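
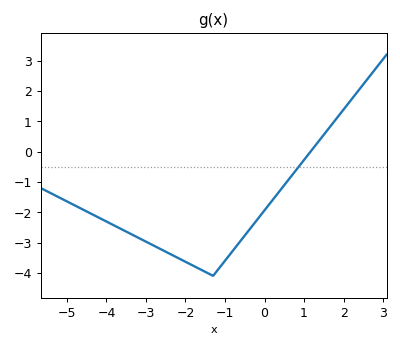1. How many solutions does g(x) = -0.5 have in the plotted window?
1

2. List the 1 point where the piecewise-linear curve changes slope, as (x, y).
(-1.3, -4.1)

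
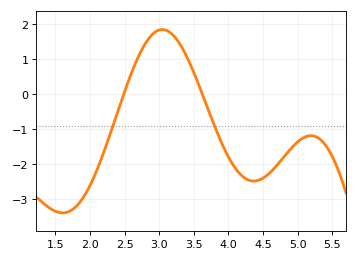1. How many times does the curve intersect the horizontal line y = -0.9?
2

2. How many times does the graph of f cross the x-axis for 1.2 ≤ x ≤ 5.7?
2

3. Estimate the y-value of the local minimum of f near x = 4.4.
-2.5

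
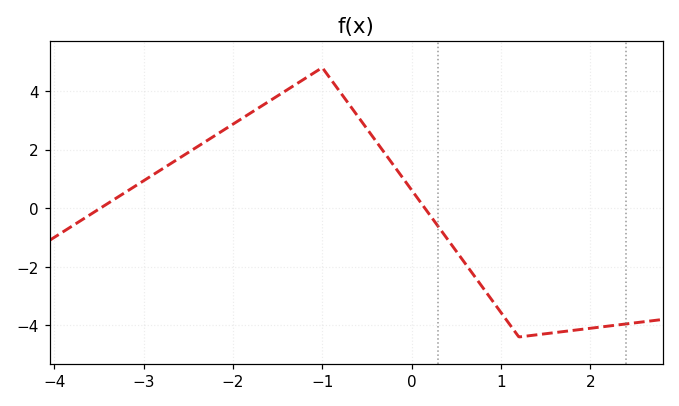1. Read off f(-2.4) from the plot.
2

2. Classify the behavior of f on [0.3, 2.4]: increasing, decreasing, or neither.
neither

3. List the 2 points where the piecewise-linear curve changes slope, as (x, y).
(-1, 4.8); (1.2, -4.4)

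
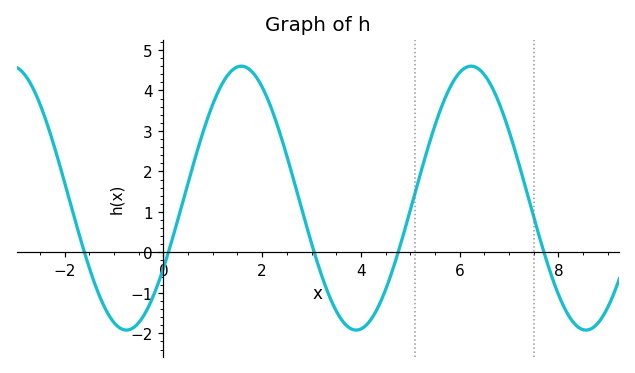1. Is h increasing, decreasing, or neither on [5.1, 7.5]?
neither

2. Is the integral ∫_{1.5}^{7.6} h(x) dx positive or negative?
positive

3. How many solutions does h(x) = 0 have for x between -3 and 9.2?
5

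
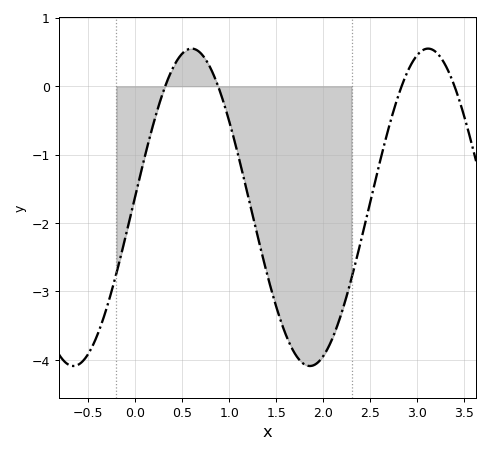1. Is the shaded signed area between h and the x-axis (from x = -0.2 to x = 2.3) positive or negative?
negative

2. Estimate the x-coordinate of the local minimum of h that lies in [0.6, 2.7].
1.9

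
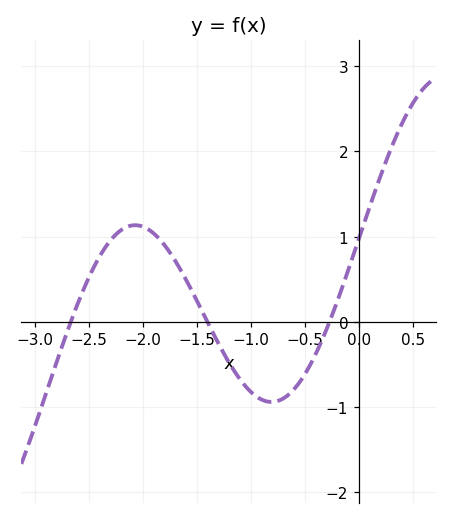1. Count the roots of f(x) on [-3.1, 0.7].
3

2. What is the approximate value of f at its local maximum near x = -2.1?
1.1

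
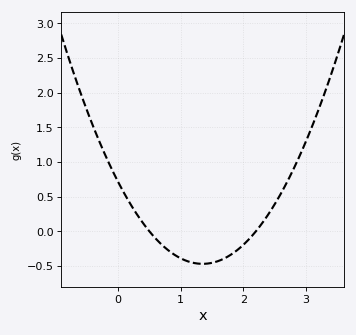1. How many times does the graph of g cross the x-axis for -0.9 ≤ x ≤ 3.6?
2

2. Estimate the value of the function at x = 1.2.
-0.455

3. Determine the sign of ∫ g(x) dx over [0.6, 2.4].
negative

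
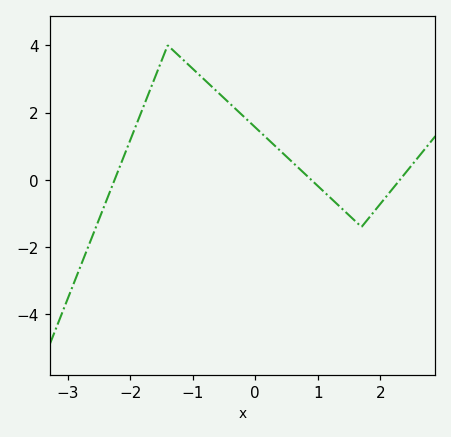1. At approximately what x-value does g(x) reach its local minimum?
1.7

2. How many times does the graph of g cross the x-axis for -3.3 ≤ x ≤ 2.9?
3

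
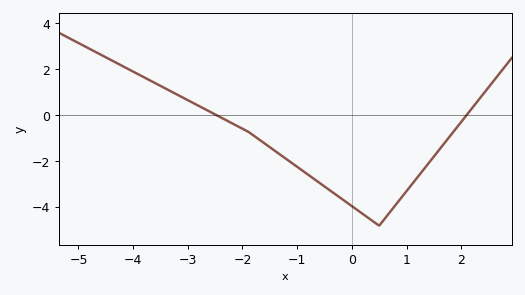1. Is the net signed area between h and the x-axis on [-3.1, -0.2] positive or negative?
negative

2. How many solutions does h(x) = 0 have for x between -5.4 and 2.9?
2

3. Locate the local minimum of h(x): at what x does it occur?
0.6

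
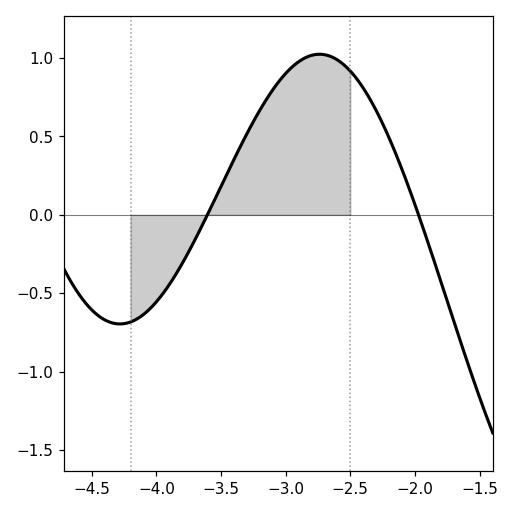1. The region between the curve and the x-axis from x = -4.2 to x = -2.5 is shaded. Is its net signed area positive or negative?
positive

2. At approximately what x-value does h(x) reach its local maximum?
-2.75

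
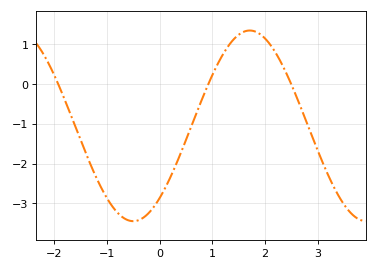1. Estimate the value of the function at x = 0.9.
-0.1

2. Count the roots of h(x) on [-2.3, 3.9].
3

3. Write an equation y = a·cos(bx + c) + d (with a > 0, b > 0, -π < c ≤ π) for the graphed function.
y = 2.4cos(1.4x - 2.4) - 1.05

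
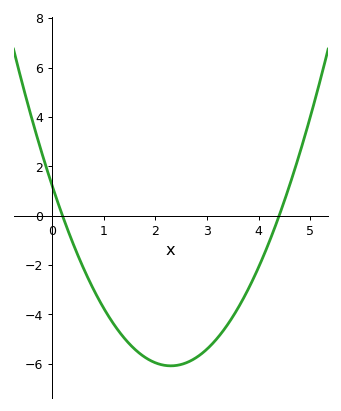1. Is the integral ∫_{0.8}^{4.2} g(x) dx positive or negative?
negative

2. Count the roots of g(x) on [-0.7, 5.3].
2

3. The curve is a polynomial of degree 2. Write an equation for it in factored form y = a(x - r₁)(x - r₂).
y = 1.38(x - 0.2)(x - 4.4)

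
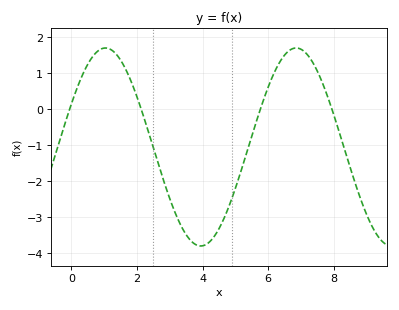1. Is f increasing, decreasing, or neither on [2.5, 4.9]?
neither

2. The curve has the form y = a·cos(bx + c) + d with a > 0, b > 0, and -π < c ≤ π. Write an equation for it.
y = 2.75cos(1.08x - 1.12) - 1.05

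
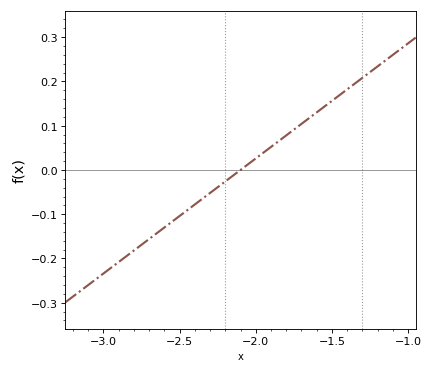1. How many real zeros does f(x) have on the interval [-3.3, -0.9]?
1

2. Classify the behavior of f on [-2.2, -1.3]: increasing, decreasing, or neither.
increasing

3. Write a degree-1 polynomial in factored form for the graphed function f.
y = 0.26(x + 2.1)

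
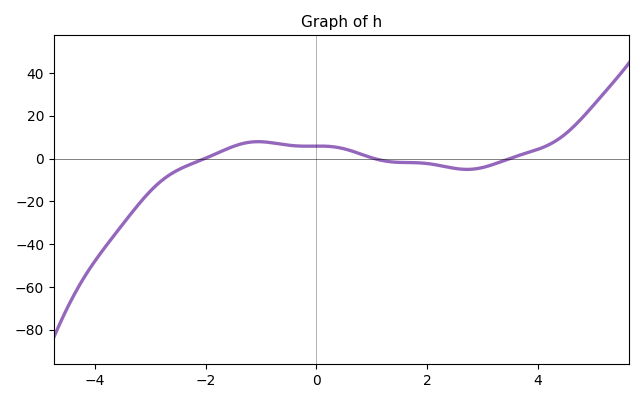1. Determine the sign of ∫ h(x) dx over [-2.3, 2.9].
positive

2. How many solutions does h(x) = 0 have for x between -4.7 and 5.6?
3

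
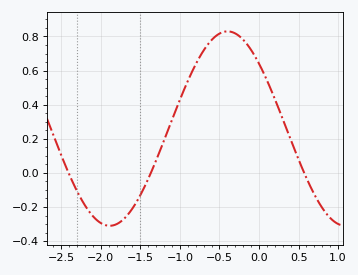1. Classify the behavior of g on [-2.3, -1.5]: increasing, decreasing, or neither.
neither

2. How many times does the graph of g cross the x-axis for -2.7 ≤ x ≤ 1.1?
3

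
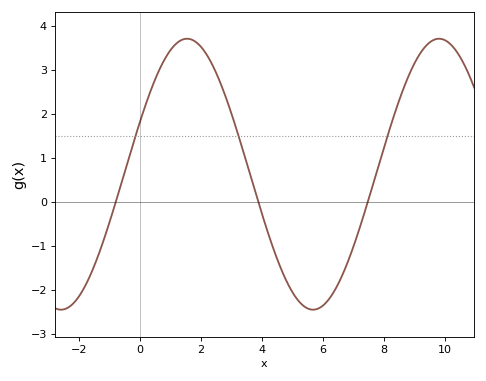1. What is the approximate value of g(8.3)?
1.9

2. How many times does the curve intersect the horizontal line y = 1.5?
3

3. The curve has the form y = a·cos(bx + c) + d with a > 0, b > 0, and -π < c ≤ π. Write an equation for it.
y = 3.08cos(0.76x - 1.17) + 0.63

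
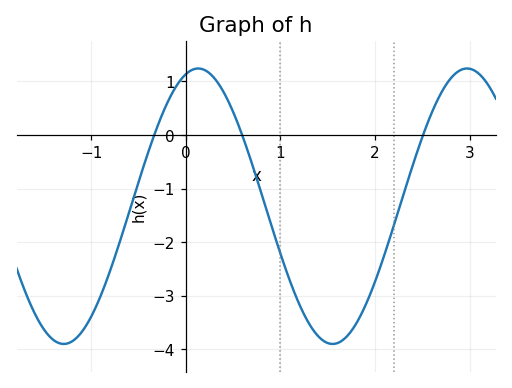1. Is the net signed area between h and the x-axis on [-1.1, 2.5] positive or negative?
negative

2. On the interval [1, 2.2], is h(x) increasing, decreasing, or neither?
neither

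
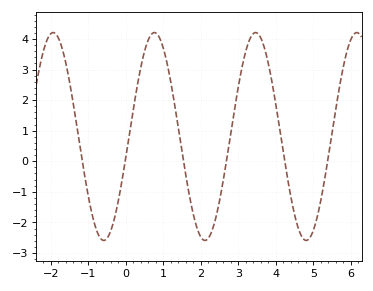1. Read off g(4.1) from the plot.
1.1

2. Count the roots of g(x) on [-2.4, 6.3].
6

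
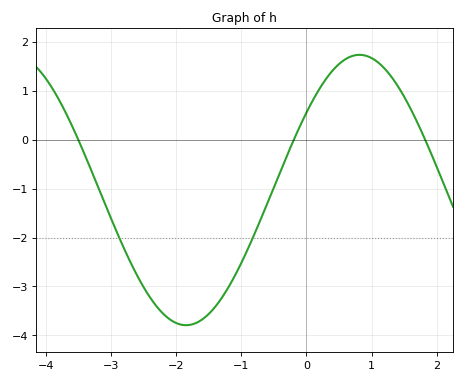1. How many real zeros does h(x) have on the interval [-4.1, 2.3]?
3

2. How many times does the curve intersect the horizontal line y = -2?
2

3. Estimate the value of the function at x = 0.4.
1.4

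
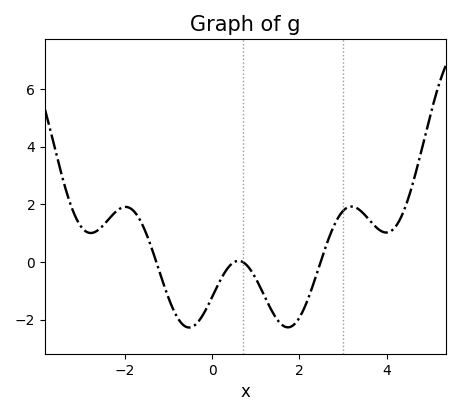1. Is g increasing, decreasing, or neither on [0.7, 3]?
neither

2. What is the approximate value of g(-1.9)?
1.88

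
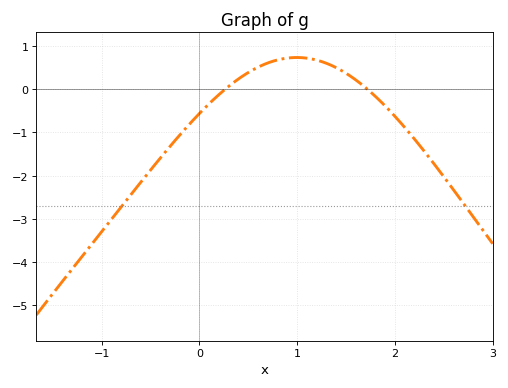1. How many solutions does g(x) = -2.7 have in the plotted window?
2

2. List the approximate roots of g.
0.263, 1.72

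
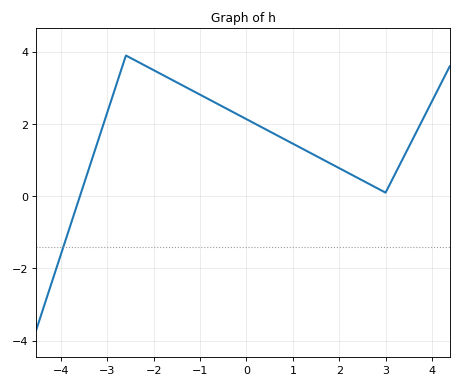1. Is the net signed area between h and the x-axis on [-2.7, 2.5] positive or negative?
positive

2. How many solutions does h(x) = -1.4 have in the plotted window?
1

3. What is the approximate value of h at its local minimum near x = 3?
0.2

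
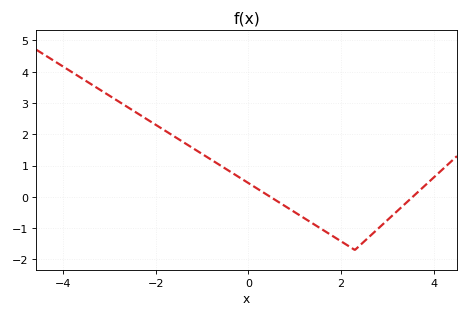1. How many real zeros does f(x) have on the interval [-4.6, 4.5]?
2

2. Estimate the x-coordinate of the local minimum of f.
2.3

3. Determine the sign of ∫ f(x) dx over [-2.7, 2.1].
positive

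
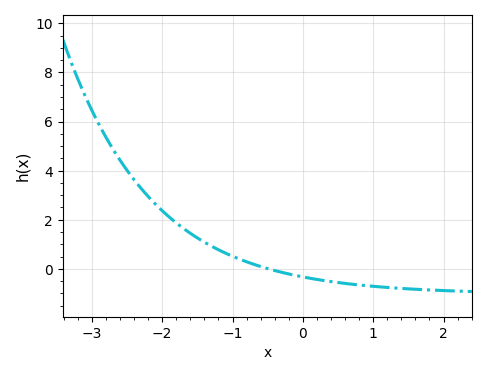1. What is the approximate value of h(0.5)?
-0.558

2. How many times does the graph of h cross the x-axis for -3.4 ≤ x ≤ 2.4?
1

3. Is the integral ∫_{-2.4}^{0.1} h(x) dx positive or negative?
positive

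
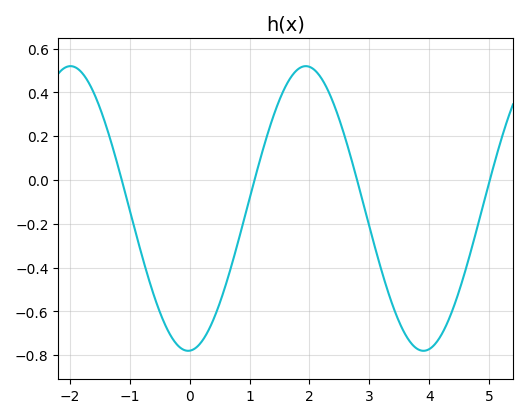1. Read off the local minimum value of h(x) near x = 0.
-0.78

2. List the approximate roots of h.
-1.2, 1, 2.8, 5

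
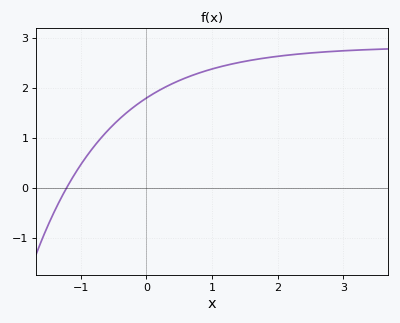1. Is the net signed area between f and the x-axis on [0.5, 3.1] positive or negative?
positive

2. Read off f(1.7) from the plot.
2.58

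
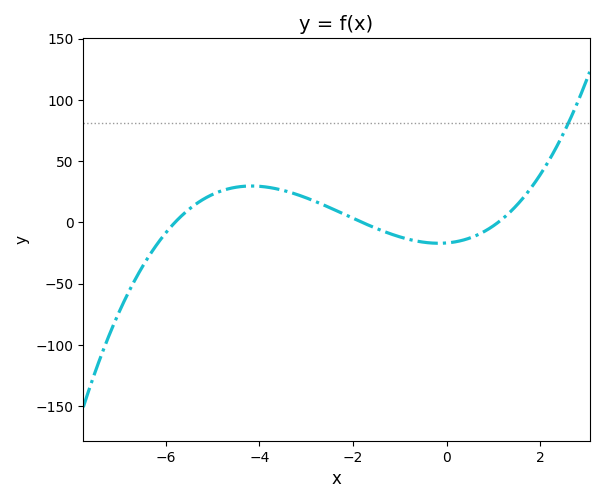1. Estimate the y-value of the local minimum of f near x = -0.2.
-17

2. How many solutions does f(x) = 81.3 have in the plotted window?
1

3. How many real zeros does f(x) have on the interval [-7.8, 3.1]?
3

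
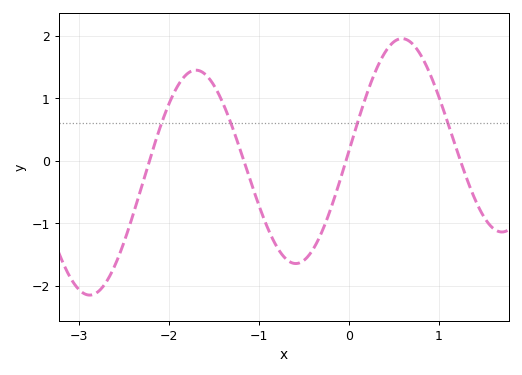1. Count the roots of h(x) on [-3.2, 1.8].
4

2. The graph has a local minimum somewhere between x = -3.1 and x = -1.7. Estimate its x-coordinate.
-2.88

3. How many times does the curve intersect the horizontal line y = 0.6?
4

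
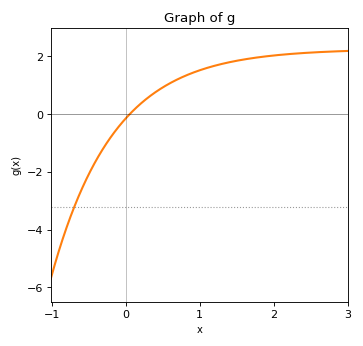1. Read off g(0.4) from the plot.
0.753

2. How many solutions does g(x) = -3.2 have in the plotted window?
1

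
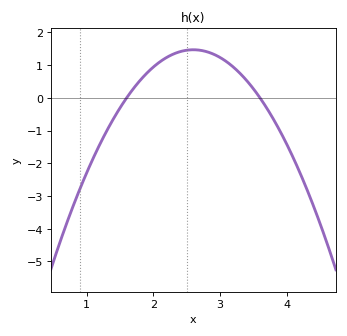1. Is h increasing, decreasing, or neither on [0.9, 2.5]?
increasing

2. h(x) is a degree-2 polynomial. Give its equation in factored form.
y = -1.47(x - 1.6)(x - 3.6)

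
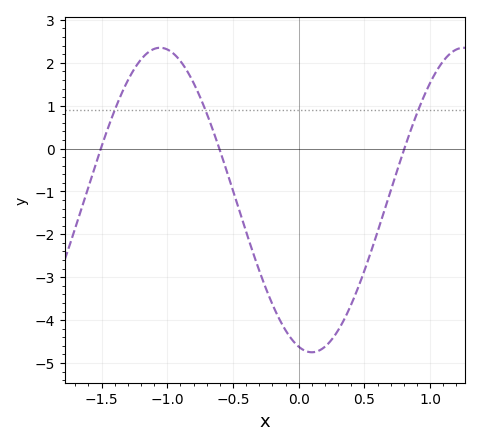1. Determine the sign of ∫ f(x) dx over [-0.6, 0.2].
negative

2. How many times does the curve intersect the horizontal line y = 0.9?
3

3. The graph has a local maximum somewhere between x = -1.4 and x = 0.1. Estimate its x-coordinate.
-1.05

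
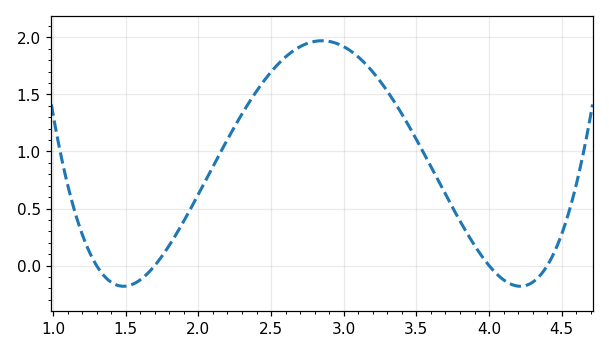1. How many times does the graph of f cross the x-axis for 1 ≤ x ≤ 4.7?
4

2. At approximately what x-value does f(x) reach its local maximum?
2.85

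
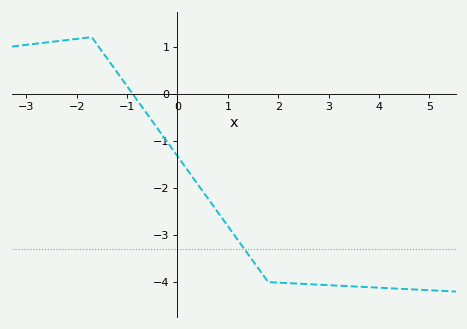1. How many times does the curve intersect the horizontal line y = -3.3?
1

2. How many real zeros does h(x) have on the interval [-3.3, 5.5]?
1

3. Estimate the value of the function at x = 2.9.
-4.1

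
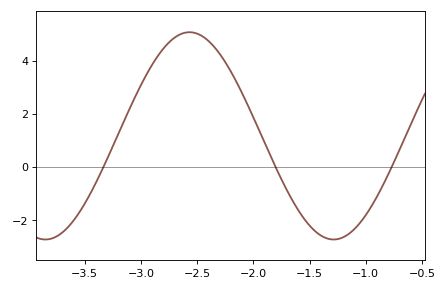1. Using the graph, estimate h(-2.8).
4.46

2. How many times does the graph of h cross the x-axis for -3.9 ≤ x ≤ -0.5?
3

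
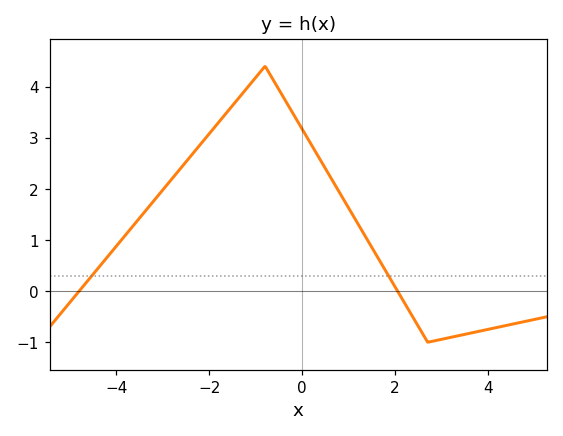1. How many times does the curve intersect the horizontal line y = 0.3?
2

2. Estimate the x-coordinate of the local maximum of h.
-0.8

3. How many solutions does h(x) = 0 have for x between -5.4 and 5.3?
2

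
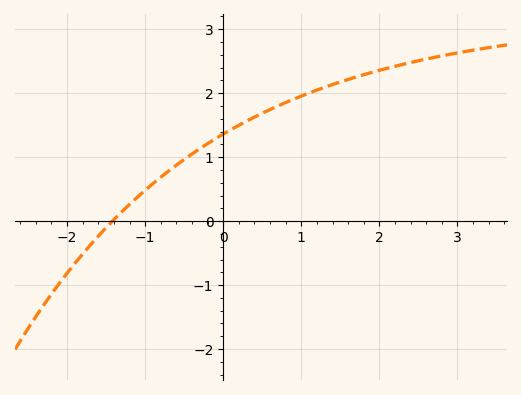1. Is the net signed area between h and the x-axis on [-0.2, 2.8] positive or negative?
positive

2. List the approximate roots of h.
-1.42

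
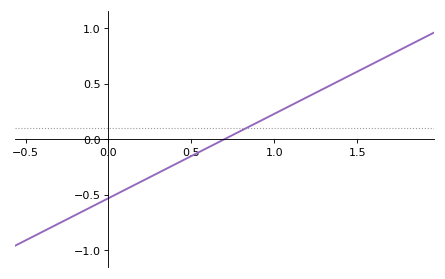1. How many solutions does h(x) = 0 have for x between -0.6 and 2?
1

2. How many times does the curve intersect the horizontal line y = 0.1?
1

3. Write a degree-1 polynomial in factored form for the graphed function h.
y = 0.76(x - 0.7)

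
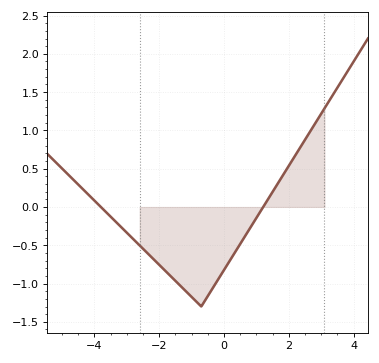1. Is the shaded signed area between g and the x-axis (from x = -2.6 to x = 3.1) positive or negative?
negative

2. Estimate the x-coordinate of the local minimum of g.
-0.701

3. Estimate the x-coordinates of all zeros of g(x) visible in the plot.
-3.8, 1.21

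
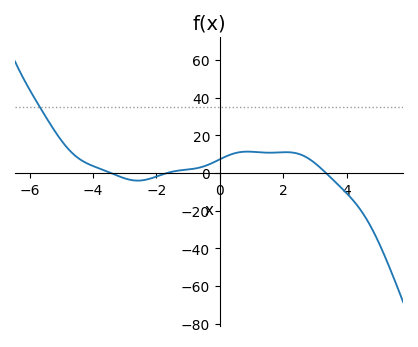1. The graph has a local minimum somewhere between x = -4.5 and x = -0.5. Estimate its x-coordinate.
-2.6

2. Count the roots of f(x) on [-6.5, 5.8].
3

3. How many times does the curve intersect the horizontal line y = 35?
1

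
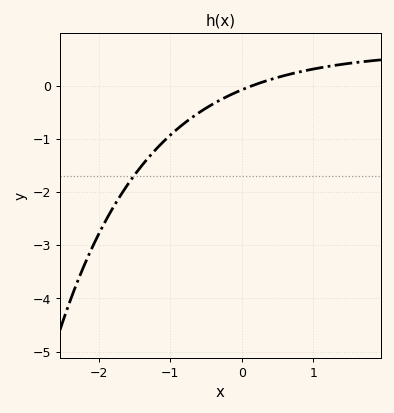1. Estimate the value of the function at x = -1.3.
-1.3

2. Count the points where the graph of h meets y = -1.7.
1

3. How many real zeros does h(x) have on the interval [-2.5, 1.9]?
1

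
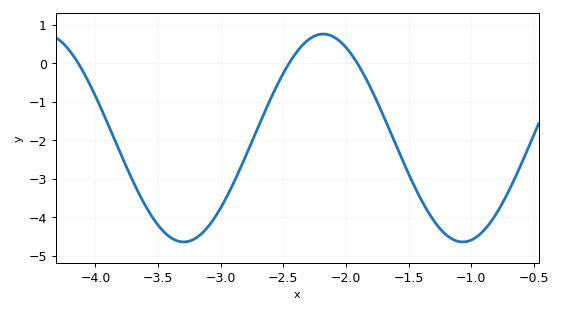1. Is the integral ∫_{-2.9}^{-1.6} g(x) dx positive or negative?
negative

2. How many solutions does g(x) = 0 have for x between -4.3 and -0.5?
3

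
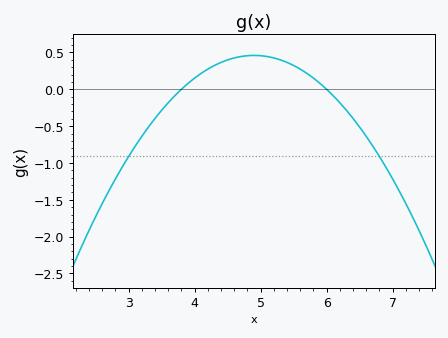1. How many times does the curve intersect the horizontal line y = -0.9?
2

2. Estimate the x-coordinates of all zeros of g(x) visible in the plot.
3.8, 6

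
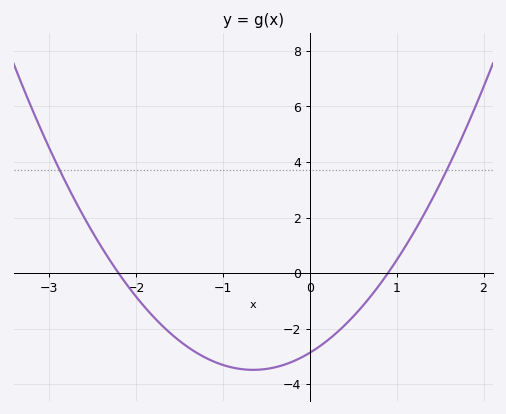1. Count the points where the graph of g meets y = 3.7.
2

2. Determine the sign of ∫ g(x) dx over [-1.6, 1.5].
negative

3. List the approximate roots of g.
-2.2, 0.9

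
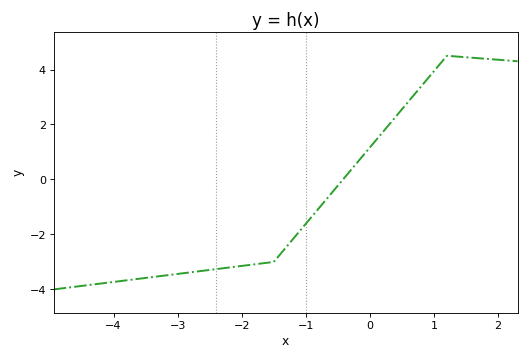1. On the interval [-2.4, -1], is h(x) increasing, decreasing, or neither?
increasing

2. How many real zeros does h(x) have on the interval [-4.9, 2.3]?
1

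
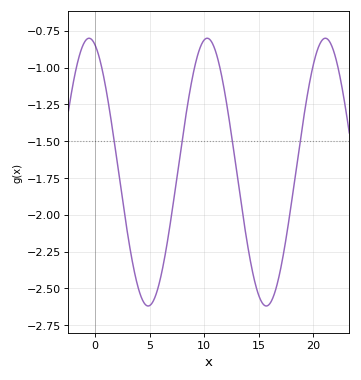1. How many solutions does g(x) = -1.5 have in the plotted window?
4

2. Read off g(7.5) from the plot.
-1.75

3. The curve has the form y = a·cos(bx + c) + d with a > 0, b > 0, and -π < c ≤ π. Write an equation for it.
y = 0.91cos(0.58x + 0.32) - 1.71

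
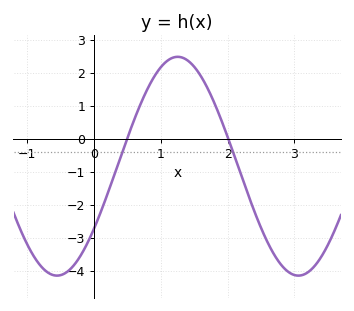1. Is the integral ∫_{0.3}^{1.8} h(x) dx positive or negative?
positive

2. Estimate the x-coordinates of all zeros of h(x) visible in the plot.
0.496, 2.01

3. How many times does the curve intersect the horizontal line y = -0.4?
2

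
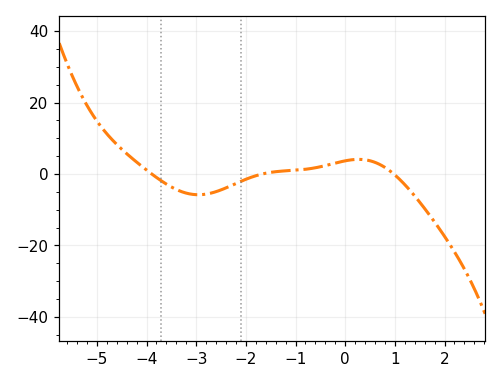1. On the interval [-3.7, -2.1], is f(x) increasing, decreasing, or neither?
neither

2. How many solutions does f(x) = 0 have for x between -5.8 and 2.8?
3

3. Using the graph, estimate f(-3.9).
0.041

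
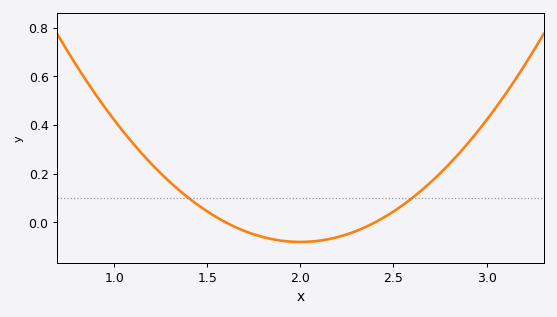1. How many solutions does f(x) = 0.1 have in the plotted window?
2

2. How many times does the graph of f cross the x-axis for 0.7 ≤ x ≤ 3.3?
2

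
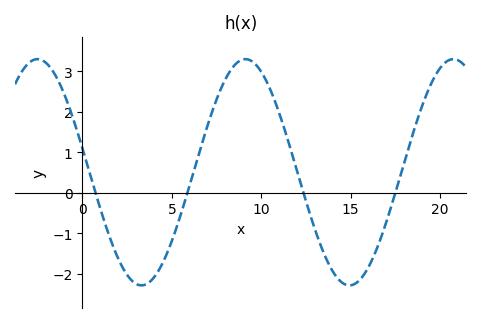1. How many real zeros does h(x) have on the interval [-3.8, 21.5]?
4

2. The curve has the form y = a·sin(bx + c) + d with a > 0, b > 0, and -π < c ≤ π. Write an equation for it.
y = 2.79sin(0.54x + 2.9) + 0.51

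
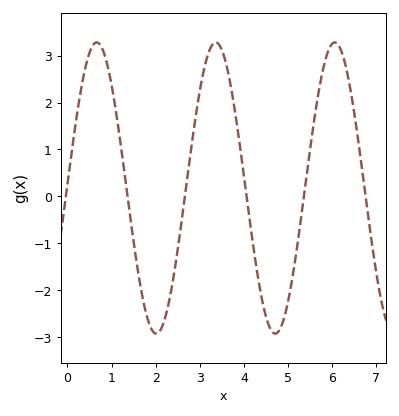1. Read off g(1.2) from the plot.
1.1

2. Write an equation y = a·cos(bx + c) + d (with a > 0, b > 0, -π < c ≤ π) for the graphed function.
y = 3.1cos(2.3x - 1.5) + 0.18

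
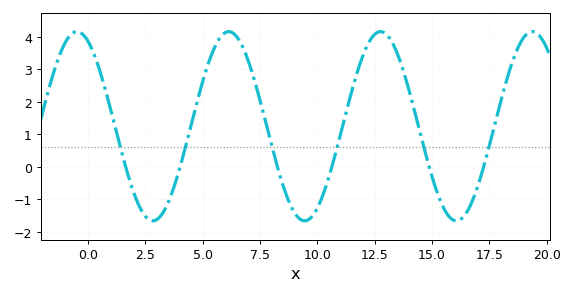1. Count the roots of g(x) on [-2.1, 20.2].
6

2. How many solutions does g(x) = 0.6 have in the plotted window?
6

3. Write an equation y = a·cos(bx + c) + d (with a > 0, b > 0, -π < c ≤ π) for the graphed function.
y = 2.91cos(0.95x + 0.45) + 1.25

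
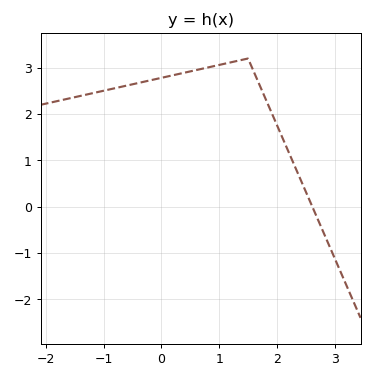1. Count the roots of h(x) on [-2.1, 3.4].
1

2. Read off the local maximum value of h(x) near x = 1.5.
3.2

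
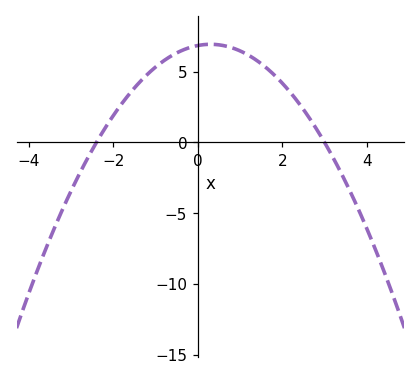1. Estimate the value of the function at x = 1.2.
6.16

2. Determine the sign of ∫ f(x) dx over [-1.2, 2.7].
positive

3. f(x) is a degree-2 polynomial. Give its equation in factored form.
y = -0.95(x + 2.4)(x - 3)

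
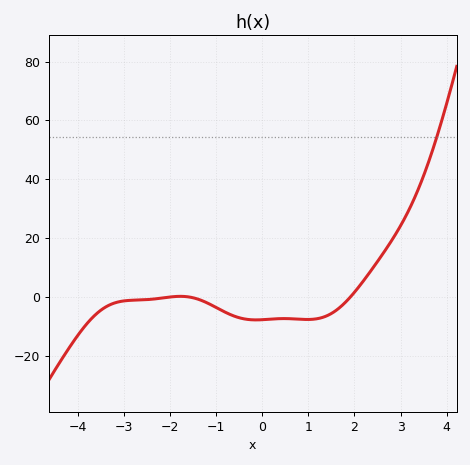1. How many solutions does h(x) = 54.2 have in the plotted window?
1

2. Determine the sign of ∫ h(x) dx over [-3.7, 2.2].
negative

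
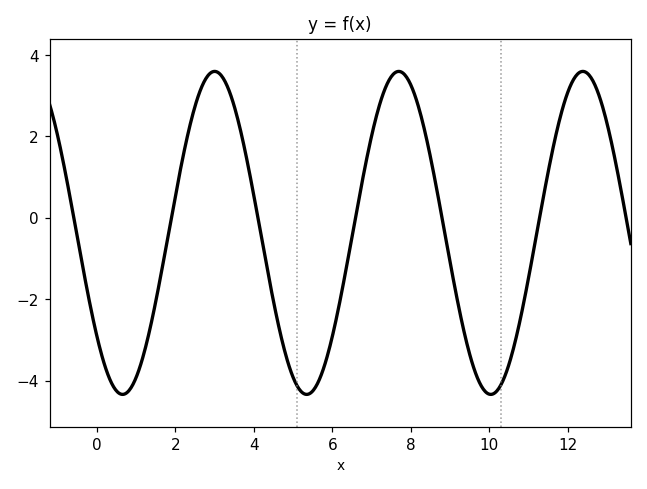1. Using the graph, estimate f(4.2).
-0.508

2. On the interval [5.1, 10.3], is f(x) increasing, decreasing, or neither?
neither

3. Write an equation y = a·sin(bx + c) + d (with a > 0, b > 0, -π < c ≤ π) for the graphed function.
y = 3.97sin(1.34x - 2.45) - 0.37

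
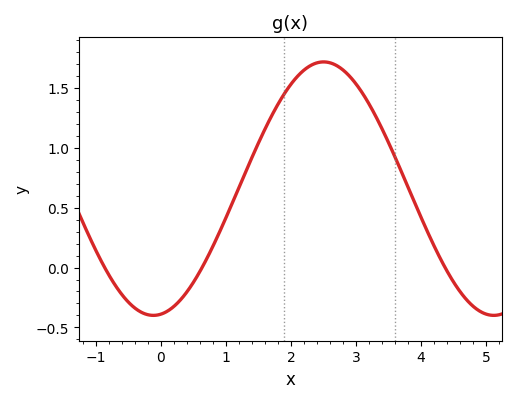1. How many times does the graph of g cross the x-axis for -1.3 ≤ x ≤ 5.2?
3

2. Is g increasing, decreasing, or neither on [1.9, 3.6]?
neither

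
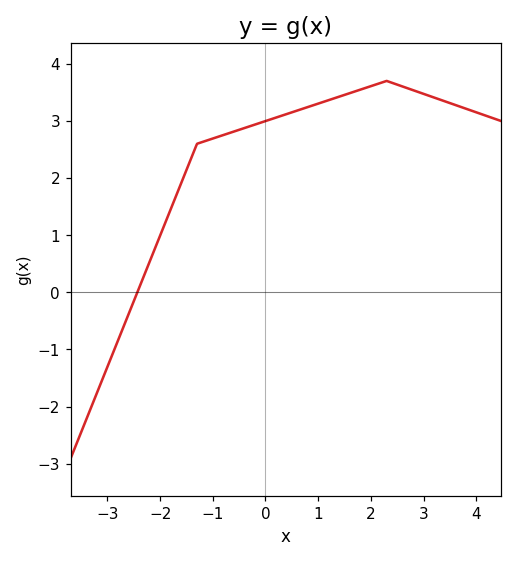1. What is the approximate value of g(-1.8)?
1.5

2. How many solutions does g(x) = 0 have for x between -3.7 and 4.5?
1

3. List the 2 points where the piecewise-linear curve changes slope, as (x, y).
(-1.3, 2.6); (2.3, 3.7)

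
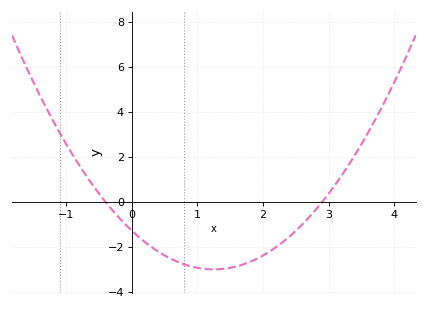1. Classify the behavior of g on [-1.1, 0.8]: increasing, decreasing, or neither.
decreasing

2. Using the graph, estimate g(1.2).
-2.99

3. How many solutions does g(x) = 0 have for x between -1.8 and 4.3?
2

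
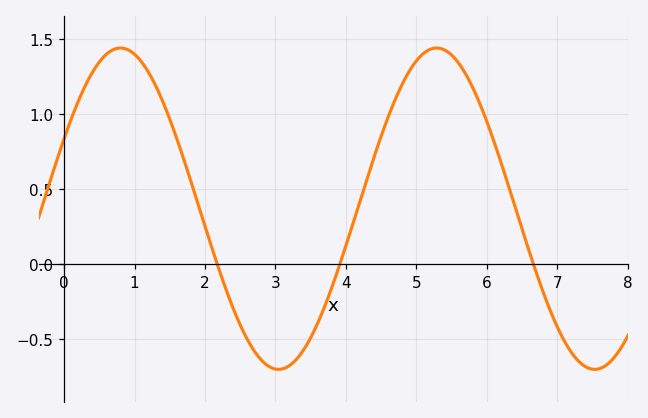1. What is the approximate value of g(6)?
0.952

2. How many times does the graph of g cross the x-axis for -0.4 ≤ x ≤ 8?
3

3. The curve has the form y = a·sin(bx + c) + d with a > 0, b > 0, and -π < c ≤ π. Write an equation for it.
y = 1.07sin(1.4x + 0.45) + 0.37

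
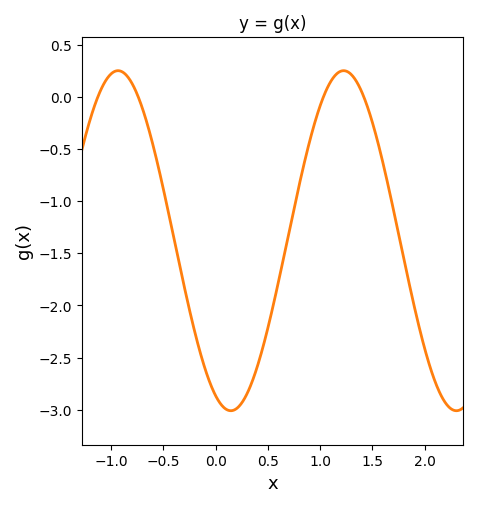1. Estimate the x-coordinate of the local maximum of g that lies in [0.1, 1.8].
1.2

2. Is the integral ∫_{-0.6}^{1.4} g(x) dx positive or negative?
negative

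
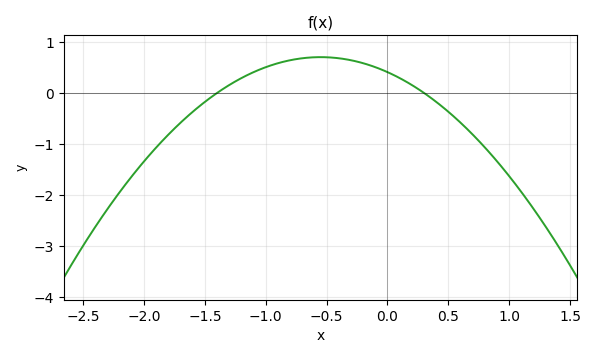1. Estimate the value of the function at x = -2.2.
-1.9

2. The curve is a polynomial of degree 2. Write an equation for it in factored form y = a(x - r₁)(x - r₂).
y = -0.97(x + 1.4)(x - 0.3)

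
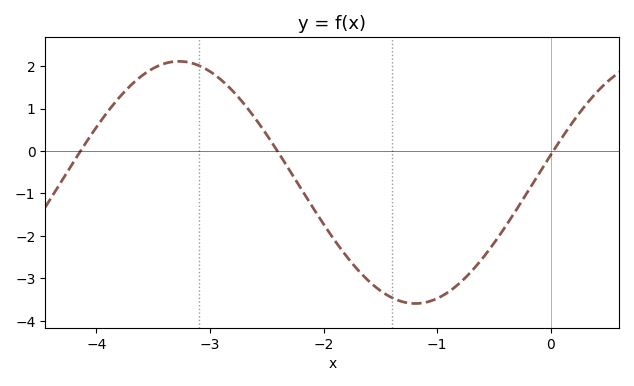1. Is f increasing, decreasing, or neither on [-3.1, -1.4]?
decreasing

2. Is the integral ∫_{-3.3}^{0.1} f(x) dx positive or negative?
negative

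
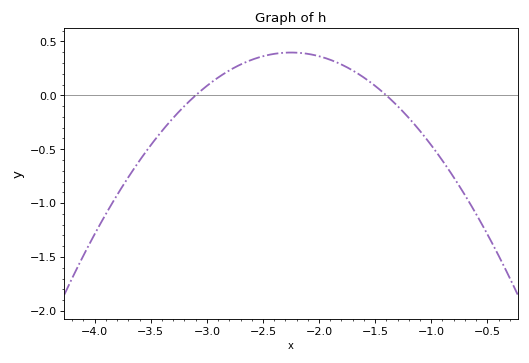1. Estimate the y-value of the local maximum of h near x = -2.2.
0.4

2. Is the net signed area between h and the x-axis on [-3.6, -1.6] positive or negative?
positive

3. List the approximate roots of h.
-3.1, -1.4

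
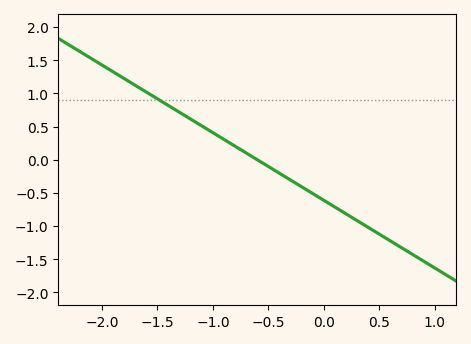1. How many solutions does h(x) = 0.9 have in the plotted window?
1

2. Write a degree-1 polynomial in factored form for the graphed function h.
y = -1.02(x + 0.6)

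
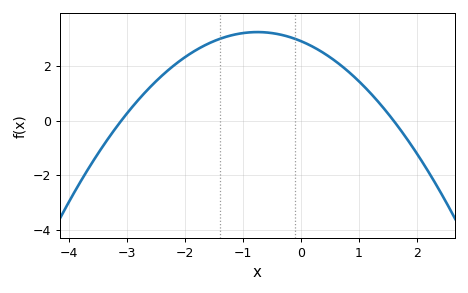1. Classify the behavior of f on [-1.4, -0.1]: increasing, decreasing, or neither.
neither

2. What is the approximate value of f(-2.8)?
0.779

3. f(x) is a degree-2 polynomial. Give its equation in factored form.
y = -0.59(x + 3.1)(x - 1.6)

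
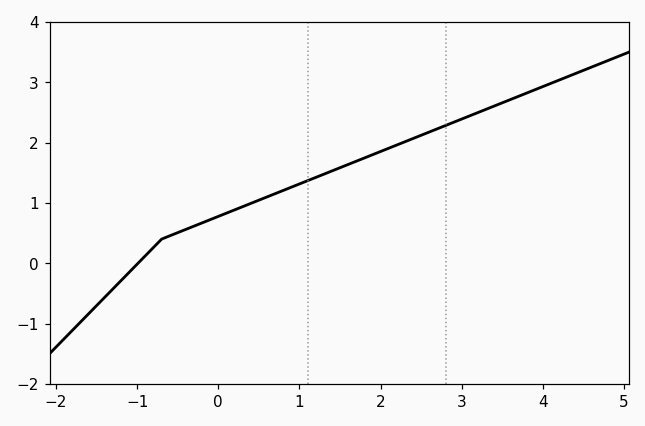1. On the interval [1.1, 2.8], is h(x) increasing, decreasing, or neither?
increasing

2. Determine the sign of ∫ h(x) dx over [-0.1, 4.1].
positive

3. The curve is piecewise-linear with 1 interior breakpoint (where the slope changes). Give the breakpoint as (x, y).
(-0.7, 0.4)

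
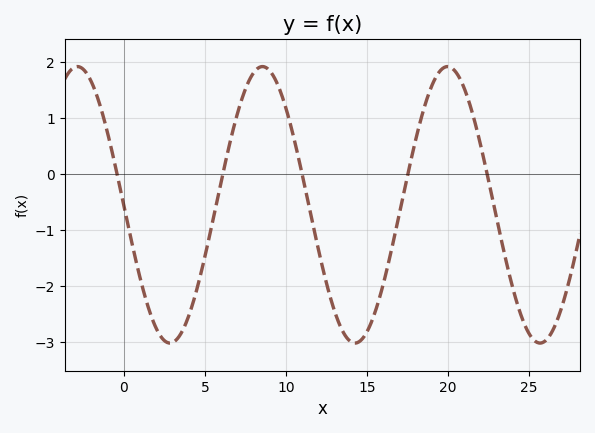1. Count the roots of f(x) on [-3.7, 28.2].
5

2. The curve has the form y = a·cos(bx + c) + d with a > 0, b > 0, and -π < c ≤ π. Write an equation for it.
y = 2.47cos(0.55x + 1.58) - 0.55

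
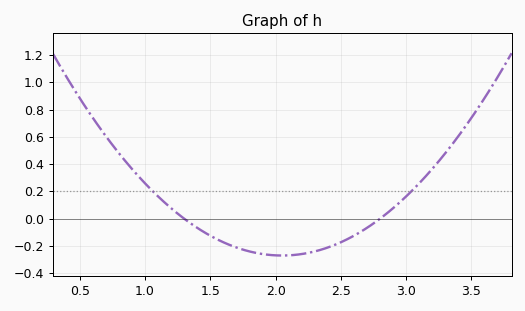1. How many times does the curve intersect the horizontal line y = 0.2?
2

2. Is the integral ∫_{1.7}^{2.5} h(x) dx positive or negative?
negative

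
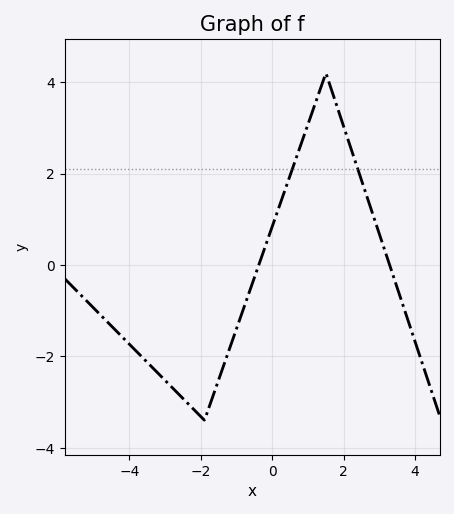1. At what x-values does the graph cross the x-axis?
-0.379, 3.28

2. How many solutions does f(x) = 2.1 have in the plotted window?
2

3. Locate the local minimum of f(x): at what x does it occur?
-1.9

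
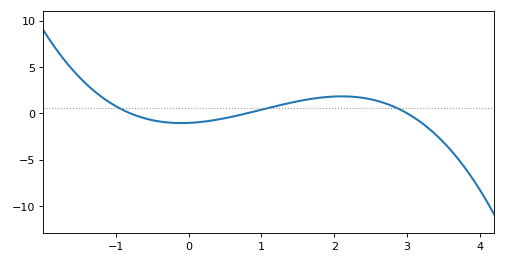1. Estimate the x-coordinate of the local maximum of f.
2.1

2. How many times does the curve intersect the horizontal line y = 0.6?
3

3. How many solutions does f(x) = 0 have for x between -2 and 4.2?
3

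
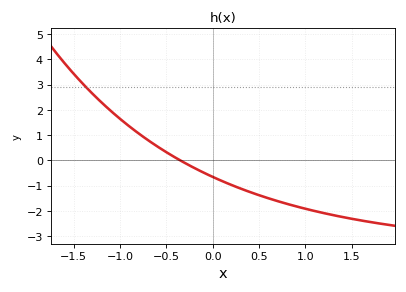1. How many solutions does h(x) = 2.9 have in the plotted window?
1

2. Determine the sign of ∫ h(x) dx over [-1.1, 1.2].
negative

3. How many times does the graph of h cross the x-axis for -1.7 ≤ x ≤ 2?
1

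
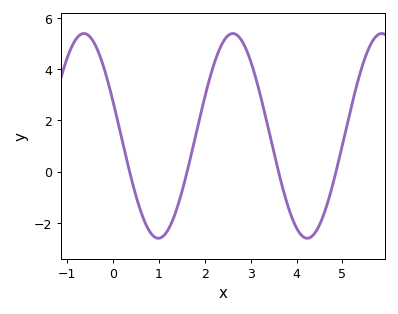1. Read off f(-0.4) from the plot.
5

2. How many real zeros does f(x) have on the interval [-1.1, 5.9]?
4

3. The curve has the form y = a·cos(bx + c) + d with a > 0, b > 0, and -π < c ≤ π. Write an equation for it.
y = 3.99cos(1.9x + 1.2) + 1.4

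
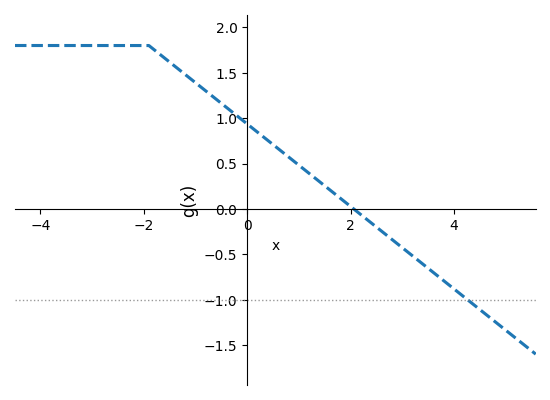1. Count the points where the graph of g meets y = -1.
1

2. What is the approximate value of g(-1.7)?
1.71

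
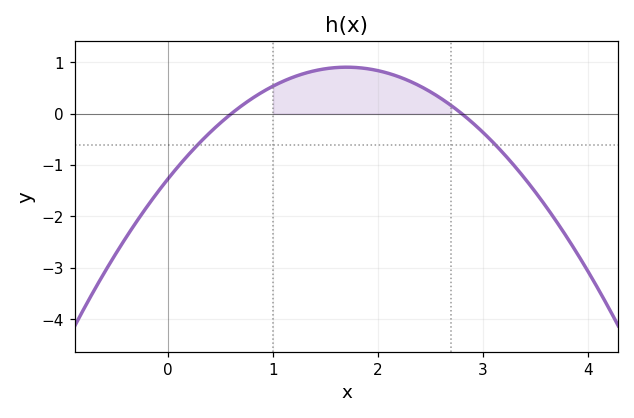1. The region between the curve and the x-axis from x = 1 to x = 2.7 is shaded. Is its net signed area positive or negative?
positive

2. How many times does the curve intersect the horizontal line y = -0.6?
2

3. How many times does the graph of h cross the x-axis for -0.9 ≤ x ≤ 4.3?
2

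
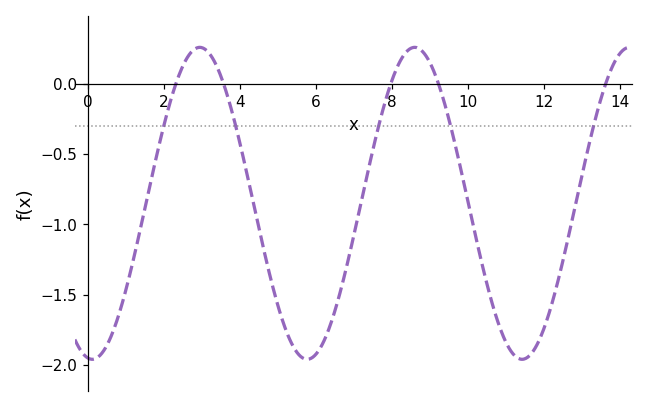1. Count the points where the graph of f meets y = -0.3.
5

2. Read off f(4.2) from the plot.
-0.65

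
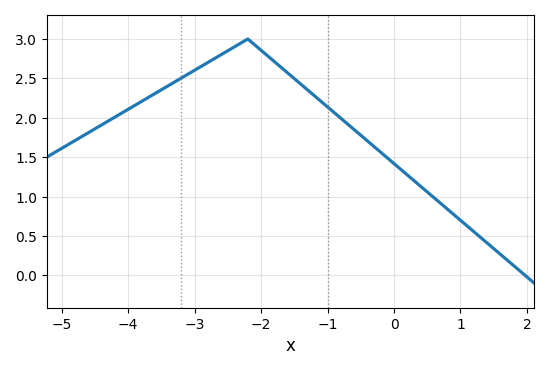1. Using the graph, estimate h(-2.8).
2.7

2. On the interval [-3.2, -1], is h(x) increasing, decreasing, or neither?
neither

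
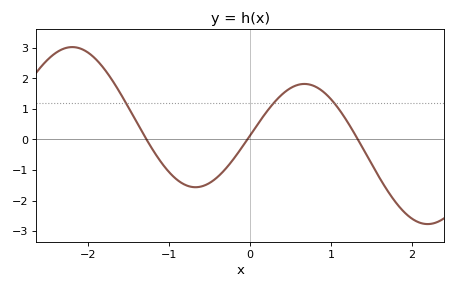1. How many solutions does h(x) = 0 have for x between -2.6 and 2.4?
3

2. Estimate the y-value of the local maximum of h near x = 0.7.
1.81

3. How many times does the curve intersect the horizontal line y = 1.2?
3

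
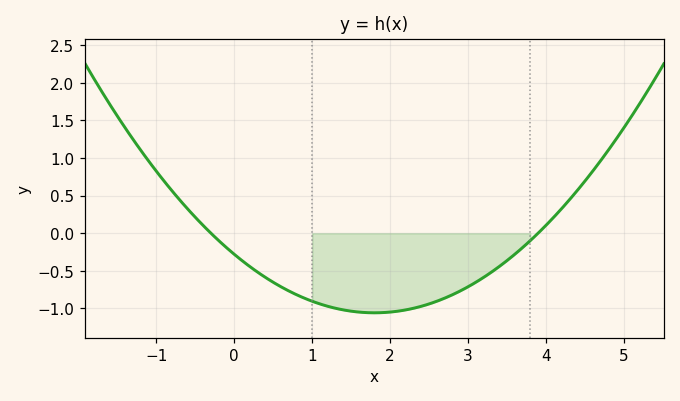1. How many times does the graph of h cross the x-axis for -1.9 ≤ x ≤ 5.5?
2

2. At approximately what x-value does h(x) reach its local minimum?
1.8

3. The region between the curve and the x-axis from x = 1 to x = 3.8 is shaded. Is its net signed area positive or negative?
negative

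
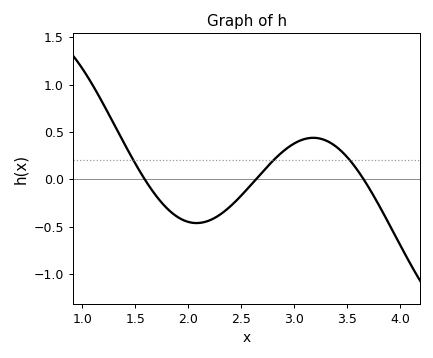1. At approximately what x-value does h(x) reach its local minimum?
2.08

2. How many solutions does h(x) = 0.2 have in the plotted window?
3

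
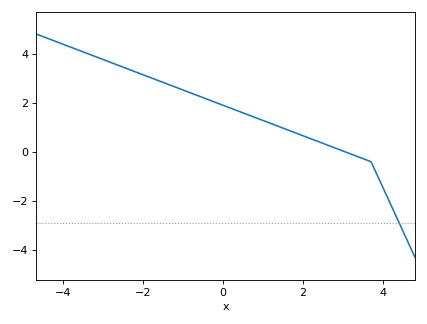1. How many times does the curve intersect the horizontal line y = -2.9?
1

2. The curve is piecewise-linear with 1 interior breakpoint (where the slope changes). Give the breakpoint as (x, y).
(3.7, -0.4)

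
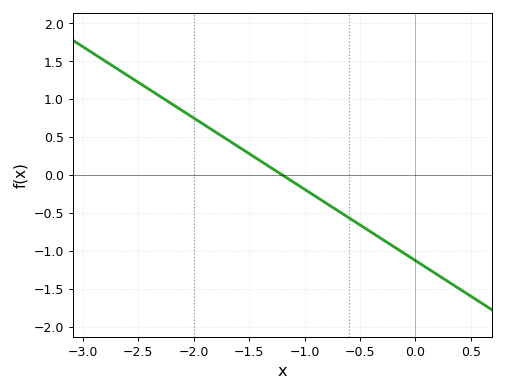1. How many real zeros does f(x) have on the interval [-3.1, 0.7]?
1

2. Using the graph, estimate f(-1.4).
0.188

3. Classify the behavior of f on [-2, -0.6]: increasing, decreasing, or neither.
decreasing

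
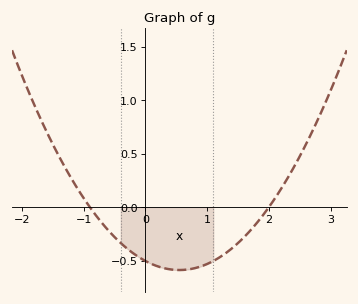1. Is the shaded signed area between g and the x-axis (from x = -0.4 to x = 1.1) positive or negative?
negative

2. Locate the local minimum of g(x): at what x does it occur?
0.55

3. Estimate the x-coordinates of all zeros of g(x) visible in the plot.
-0.9, 2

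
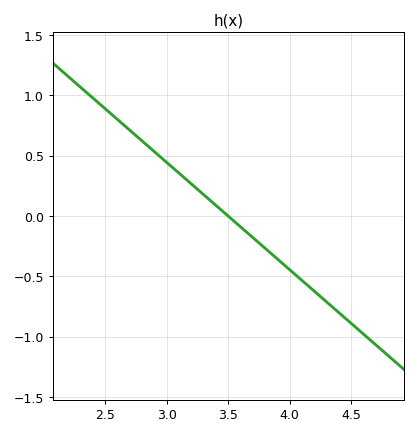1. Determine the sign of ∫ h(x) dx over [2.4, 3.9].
positive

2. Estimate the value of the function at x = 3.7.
-0.2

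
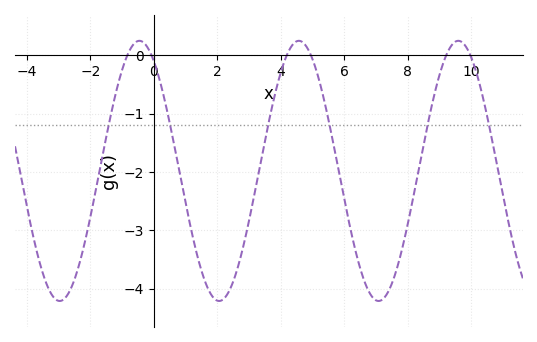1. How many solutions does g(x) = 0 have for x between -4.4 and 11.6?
6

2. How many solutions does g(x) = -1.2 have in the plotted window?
6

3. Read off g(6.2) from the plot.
-2.99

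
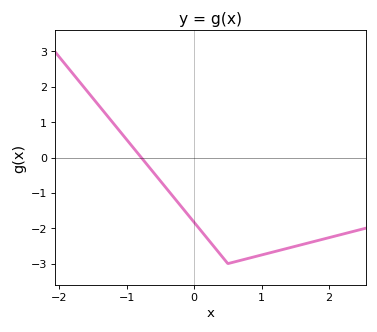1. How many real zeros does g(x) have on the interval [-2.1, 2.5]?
1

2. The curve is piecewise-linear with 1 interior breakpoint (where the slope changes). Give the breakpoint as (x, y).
(0.5, -3)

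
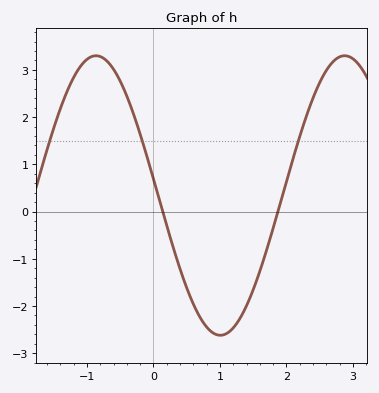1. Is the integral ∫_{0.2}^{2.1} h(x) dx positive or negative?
negative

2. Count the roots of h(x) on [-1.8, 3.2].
2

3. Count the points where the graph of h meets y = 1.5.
3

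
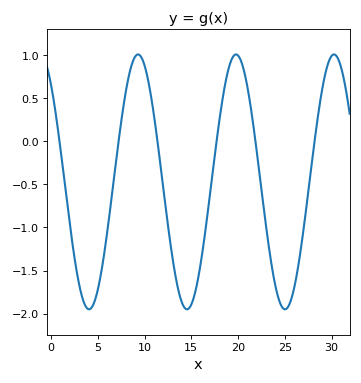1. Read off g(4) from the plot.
-1.95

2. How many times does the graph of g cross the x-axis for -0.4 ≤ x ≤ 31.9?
6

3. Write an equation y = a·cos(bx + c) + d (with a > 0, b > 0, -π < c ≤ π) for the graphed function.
y = 1.48cos(0.6x + 0.7) - 0.47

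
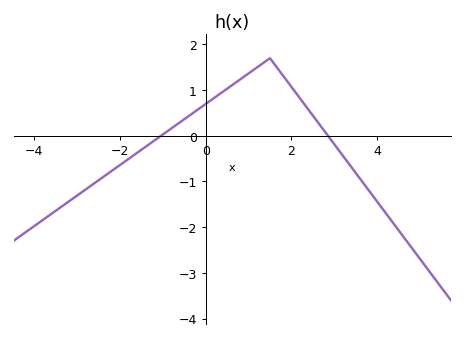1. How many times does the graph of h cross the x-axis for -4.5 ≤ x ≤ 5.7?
2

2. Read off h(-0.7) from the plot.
0.229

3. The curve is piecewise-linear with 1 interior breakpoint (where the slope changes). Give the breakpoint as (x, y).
(1.5, 1.7)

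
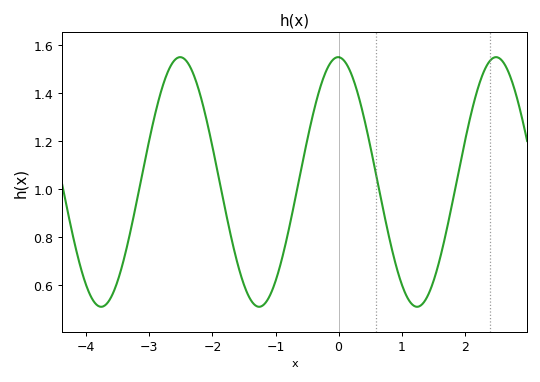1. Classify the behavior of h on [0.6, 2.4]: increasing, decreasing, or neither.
neither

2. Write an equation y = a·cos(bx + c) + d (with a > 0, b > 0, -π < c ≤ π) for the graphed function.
y = 0.52cos(2.5x + 0.02) + 1.03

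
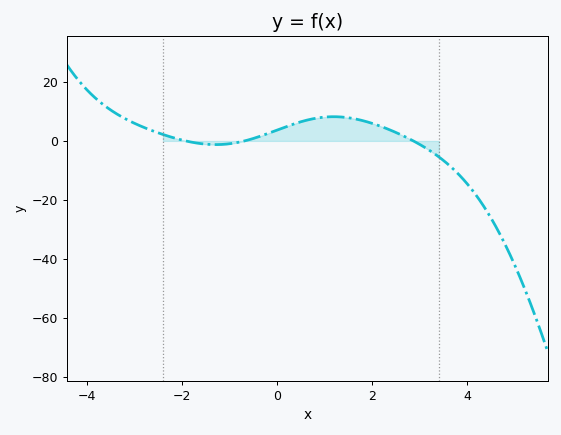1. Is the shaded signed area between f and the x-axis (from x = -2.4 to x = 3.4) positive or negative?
positive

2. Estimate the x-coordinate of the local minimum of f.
-1.29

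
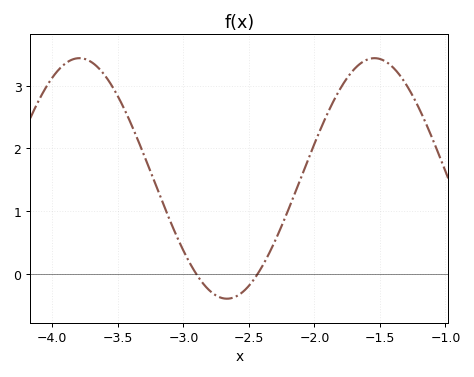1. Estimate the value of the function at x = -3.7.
3.4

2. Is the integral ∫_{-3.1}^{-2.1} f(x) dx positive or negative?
positive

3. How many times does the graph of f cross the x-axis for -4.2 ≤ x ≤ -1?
2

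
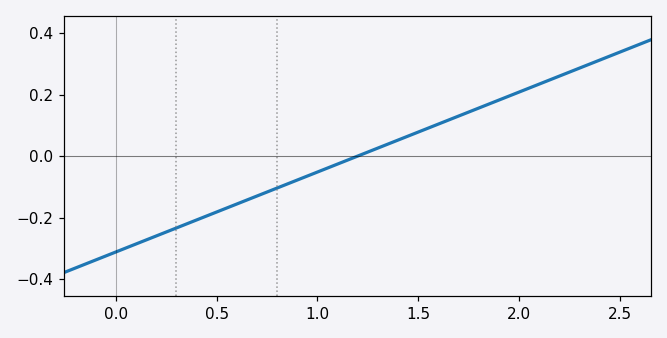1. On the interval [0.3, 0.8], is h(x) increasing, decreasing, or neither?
increasing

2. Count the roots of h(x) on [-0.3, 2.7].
1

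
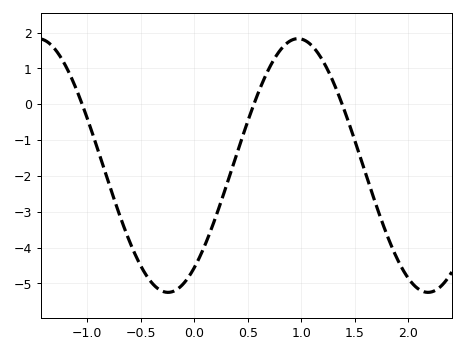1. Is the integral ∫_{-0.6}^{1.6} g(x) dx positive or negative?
negative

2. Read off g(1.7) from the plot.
-2.83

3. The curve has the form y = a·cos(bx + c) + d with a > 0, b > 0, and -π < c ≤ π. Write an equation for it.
y = 3.54cos(2.59x - 2.51) - 1.71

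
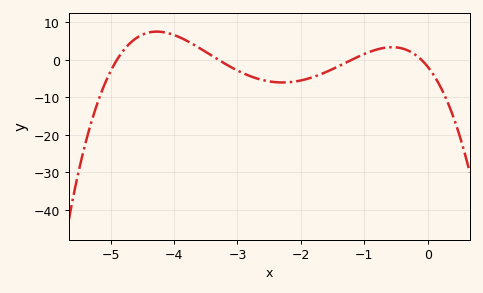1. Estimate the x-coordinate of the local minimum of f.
-2.29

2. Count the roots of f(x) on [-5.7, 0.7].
4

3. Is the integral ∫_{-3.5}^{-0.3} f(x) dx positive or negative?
negative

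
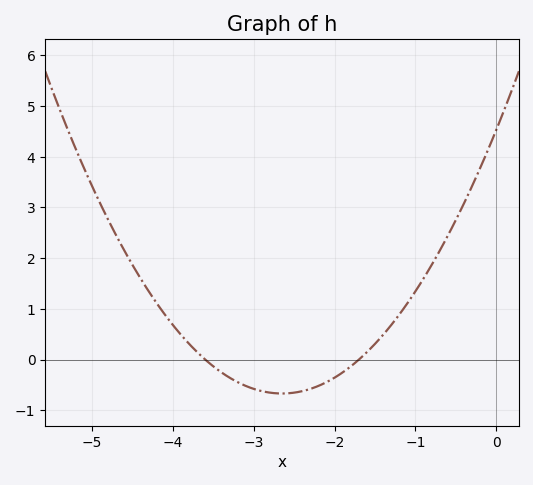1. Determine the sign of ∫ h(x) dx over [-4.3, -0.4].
positive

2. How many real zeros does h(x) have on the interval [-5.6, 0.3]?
2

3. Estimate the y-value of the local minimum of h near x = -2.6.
-0.668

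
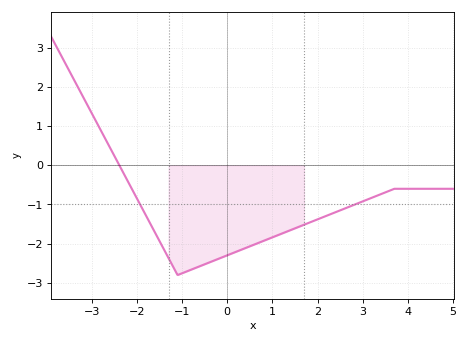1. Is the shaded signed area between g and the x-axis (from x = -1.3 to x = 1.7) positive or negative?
negative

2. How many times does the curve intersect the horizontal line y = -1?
2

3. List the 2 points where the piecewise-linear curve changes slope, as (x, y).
(-1.1, -2.8); (3.7, -0.6)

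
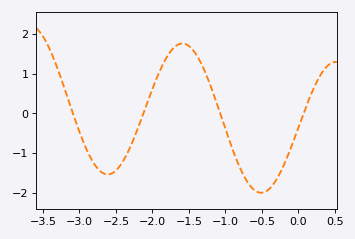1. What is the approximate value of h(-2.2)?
-0.4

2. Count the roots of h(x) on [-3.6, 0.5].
4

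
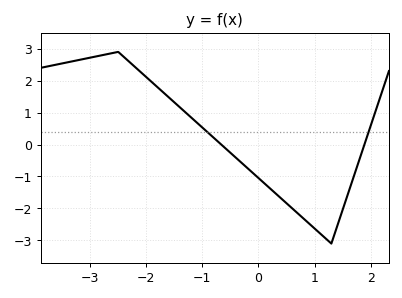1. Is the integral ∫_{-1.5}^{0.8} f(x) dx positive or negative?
negative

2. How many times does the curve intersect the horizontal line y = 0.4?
2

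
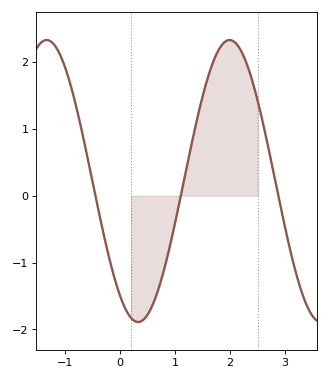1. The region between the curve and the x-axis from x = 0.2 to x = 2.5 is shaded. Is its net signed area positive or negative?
positive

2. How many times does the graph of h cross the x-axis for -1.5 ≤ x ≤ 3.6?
3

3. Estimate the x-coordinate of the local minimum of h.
0.3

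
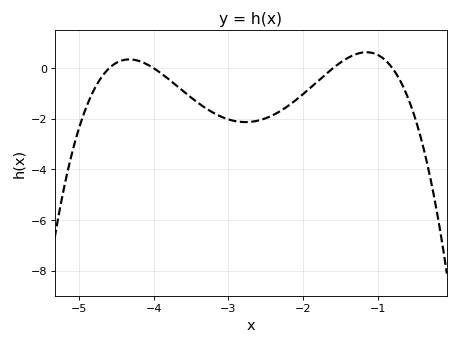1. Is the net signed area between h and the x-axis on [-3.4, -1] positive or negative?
negative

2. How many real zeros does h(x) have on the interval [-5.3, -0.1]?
4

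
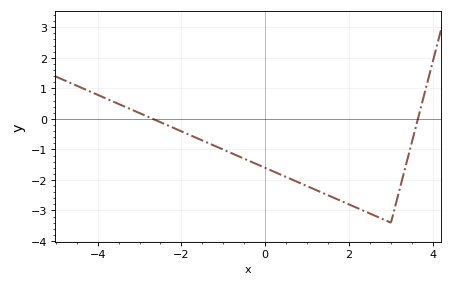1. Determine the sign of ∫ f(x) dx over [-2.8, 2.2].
negative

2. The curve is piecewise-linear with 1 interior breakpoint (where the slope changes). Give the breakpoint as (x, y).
(3, -3.4)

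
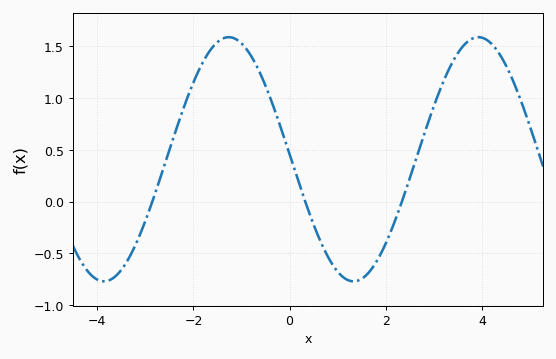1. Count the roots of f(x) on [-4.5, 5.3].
3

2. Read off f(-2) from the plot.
1.15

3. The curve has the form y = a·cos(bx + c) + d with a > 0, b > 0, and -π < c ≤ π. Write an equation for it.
y = 1.18cos(1.21x + 1.53) + 0.41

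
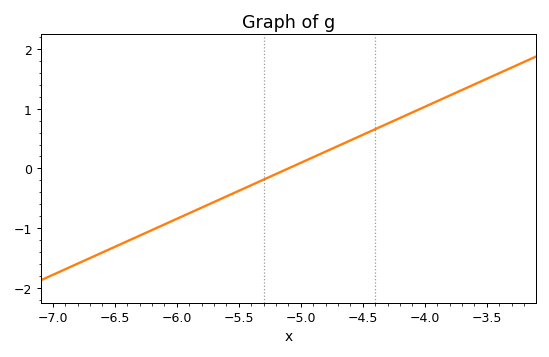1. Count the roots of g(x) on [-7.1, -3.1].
1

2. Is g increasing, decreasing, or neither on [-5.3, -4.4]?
increasing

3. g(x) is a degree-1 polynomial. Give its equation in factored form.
y = 0.94(x + 5.1)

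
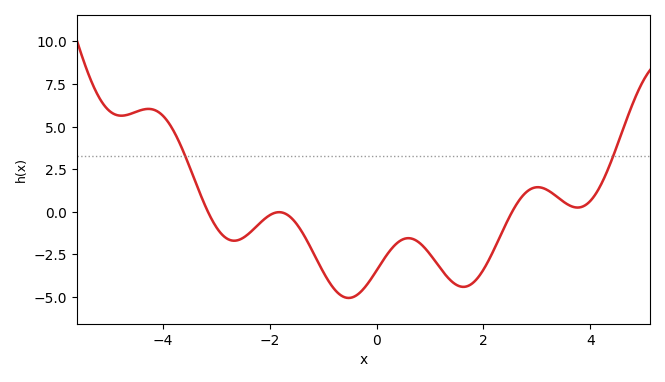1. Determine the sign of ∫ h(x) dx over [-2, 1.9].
negative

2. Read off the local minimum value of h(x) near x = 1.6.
-4.4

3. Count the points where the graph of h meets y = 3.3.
2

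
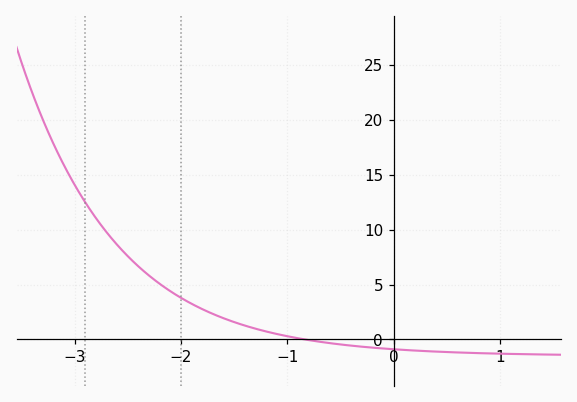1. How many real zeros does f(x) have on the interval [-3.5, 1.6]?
1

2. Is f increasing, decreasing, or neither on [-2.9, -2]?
decreasing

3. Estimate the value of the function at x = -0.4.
-0.5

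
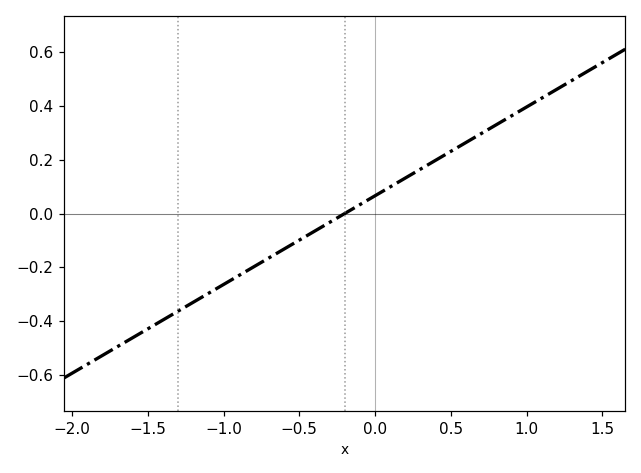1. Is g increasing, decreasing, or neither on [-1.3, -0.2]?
increasing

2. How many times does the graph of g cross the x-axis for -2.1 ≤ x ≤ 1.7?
1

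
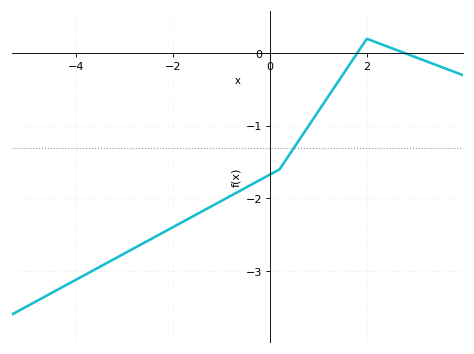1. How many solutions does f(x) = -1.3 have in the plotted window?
1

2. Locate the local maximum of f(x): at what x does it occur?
2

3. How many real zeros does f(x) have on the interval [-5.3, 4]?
2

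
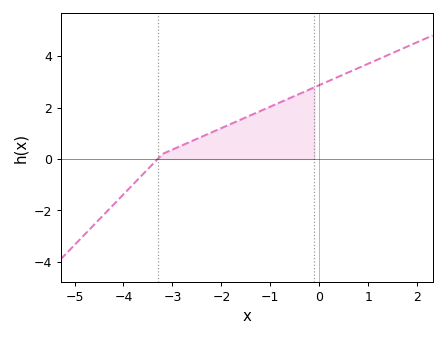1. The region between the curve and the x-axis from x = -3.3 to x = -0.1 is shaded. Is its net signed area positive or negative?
positive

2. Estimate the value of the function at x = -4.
-1.37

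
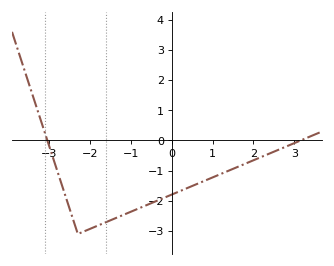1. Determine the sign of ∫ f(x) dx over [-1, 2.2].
negative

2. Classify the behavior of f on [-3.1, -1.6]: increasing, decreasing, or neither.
neither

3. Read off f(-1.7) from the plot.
-2.76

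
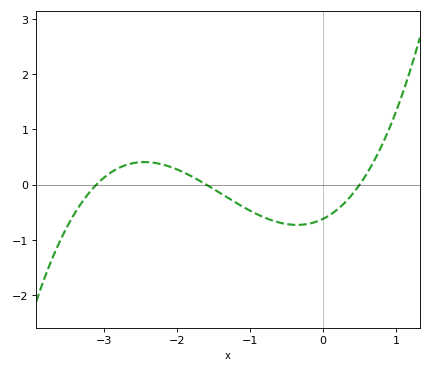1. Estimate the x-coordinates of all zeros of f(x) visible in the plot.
-3.1, -1.6, 0.5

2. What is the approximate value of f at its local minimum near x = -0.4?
-0.73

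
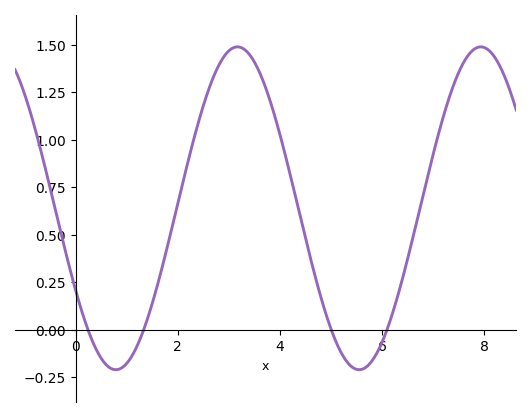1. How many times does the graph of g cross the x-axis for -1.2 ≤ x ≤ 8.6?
4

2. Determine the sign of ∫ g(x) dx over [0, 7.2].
positive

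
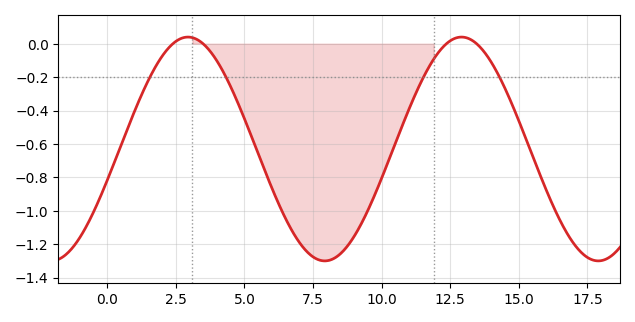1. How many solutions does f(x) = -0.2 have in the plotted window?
4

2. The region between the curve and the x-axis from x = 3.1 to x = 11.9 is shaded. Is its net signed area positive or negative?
negative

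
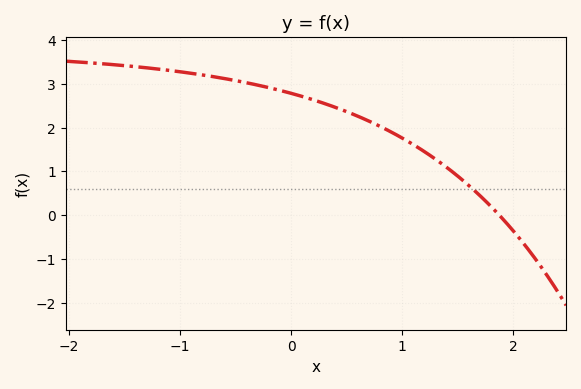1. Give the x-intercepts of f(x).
1.87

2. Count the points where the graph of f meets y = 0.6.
1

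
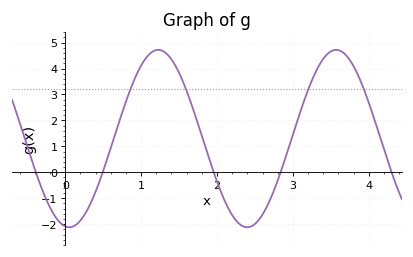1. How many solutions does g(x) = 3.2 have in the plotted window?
4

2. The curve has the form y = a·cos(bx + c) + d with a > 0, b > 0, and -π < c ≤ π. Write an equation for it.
y = 3.42cos(2.68x + 3) + 1.3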